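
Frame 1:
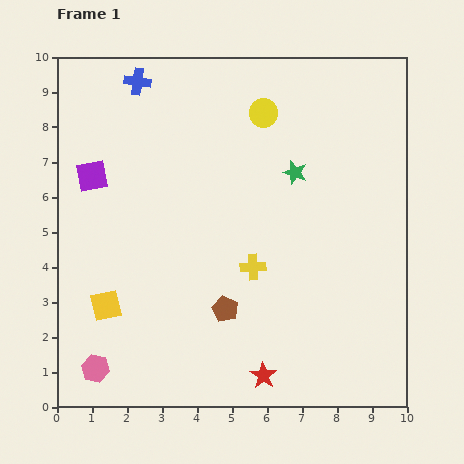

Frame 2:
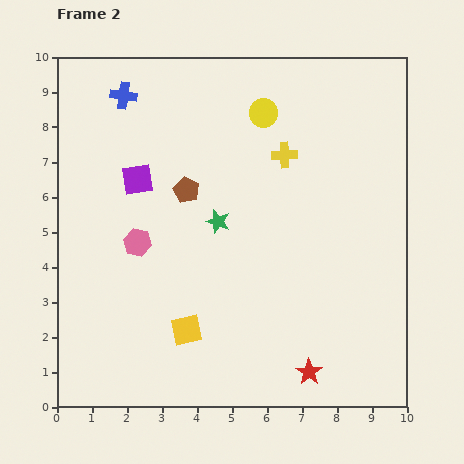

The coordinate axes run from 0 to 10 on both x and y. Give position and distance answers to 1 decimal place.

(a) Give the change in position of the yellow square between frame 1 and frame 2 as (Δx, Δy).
(2.3, -0.7)

The yellow square was at (1.4, 2.9) in frame 1 and (3.7, 2.2) in frame 2.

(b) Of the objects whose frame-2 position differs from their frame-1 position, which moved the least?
the blue cross

(moved 0.6)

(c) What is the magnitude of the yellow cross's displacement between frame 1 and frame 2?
3.3

The yellow cross moved from (5.6, 4.0) to (6.5, 7.2), a distance of √(0.9² + 3.2²) ≈ 3.3.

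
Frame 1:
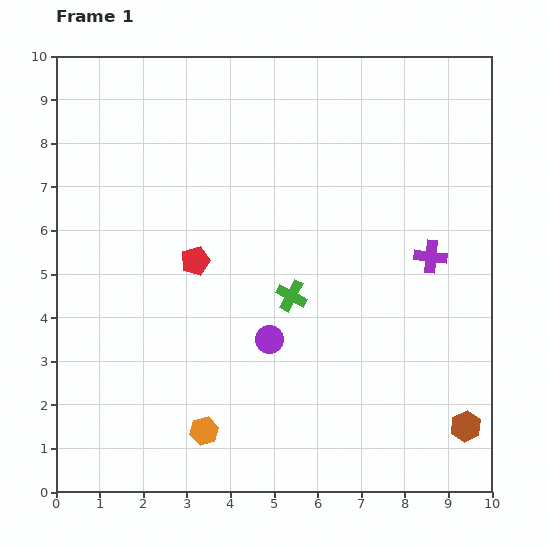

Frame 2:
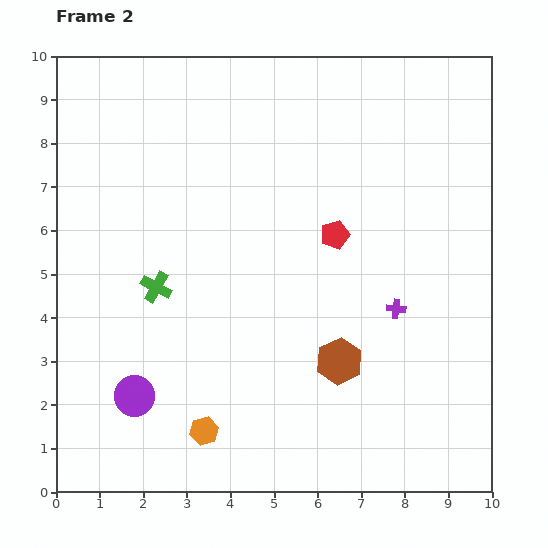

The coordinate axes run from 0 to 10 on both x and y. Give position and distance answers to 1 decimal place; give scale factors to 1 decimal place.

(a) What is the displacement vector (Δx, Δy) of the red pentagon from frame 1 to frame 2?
(3.2, 0.6)

The red pentagon was at (3.2, 5.3) in frame 1 and (6.4, 5.9) in frame 2.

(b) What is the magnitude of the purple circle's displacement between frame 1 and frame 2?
3.4

The purple circle moved from (4.9, 3.5) to (1.8, 2.2), a distance of √(3.1² + 1.3²) ≈ 3.4.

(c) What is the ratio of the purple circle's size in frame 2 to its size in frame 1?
1.4×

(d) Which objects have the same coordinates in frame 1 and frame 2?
the orange hexagon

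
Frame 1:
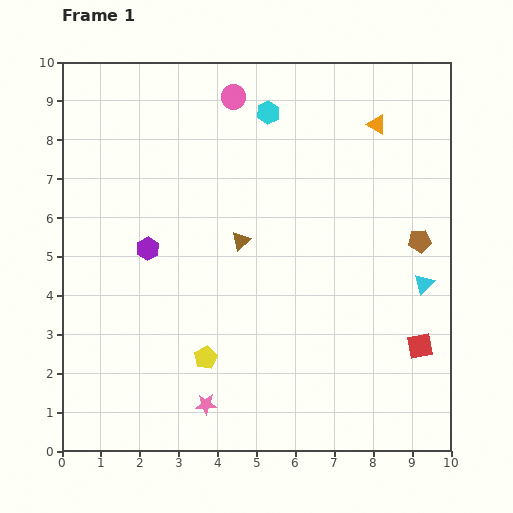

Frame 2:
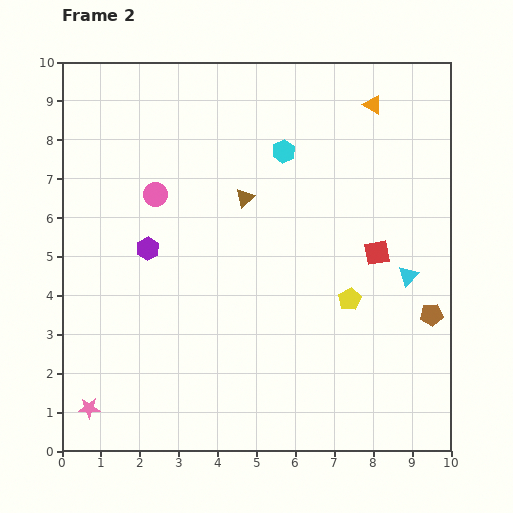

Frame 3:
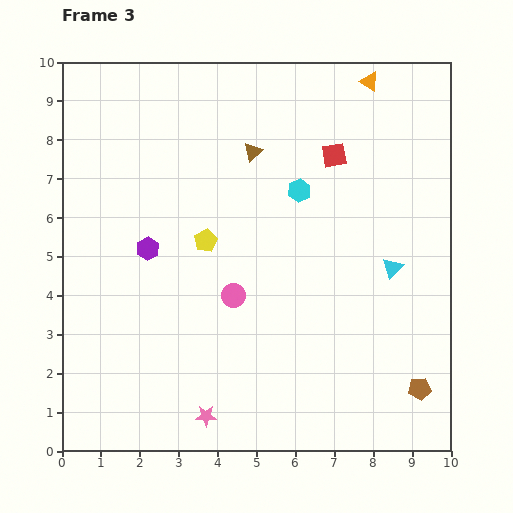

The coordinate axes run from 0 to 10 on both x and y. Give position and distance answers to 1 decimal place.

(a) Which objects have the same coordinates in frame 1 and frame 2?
the purple hexagon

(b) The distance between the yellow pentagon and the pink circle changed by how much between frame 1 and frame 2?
-1.0

Distance in frame 1: 6.7. Distance in frame 2: 5.7.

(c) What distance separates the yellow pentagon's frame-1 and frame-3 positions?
3.0

The yellow pentagon moved from (3.7, 2.4) to (3.7, 5.4), a distance of √(0.0² + 3.0²) ≈ 3.0.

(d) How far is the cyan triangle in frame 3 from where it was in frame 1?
0.9

The cyan triangle moved from (9.3, 4.3) to (8.5, 4.7), a distance of √(0.8² + 0.4²) ≈ 0.9.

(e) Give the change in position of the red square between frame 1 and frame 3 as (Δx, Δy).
(-2.2, 4.9)

The red square was at (9.2, 2.7) in frame 1 and (7.0, 7.6) in frame 3.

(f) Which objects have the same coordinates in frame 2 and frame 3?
the purple hexagon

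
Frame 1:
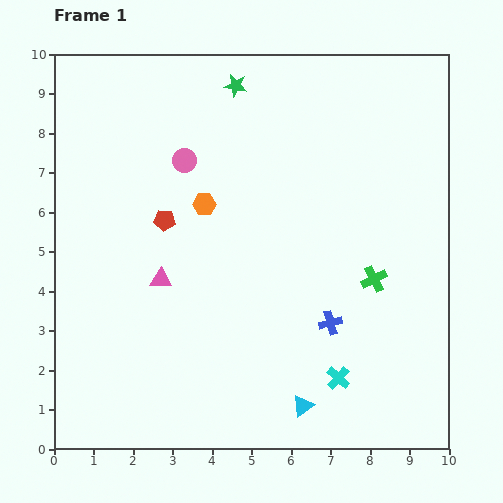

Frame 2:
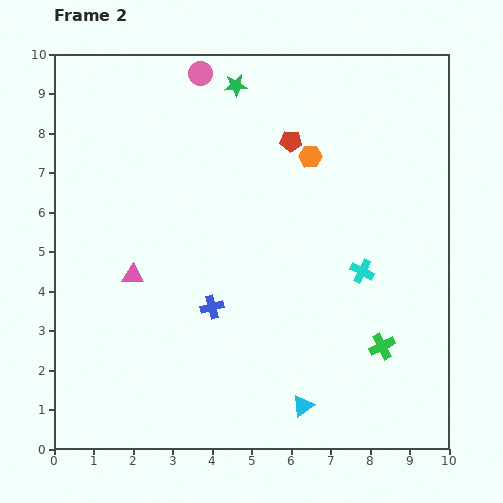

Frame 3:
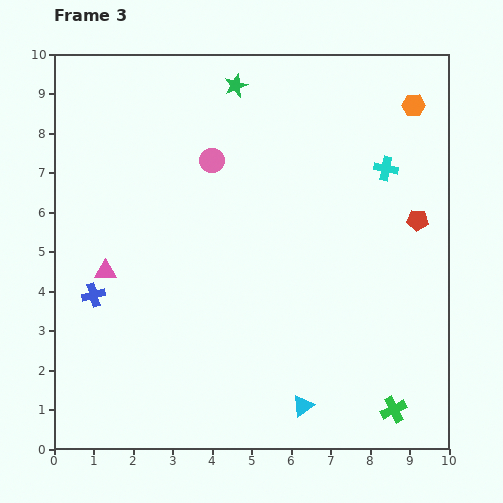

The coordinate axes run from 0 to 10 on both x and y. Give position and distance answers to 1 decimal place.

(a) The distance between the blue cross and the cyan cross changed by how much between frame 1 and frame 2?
+2.5

Distance in frame 1: 1.4. Distance in frame 2: 3.9.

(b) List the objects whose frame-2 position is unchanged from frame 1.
the cyan triangle, the green star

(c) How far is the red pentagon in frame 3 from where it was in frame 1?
6.4

The red pentagon moved from (2.8, 5.8) to (9.2, 5.8), a distance of √(6.4² + 0.0²) ≈ 6.4.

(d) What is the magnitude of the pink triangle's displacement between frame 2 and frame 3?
0.7

The pink triangle moved from (2.0, 4.4) to (1.3, 4.5), a distance of √(0.7² + 0.1²) ≈ 0.7.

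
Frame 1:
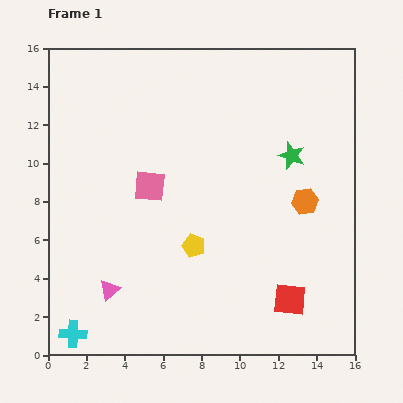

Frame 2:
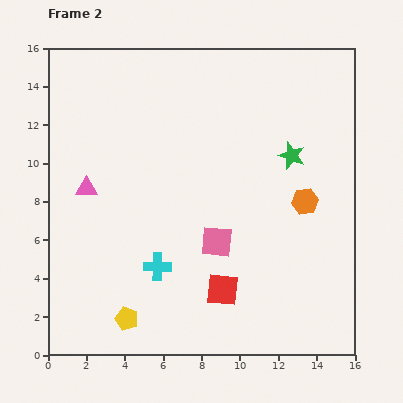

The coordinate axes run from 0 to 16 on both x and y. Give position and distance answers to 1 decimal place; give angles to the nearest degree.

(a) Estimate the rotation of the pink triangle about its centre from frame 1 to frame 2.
42° clockwise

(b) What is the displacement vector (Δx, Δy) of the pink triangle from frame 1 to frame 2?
(-1.2, 5.3)

The pink triangle was at (3.2, 3.4) in frame 1 and (2.0, 8.7) in frame 2.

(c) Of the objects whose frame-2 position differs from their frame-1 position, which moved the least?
the red square

(moved 3.5)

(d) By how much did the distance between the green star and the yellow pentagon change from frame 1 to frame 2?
+5.2

Distance in frame 1: 6.9. Distance in frame 2: 12.1.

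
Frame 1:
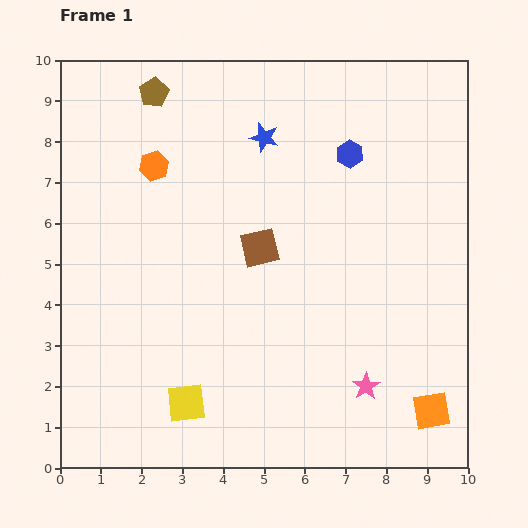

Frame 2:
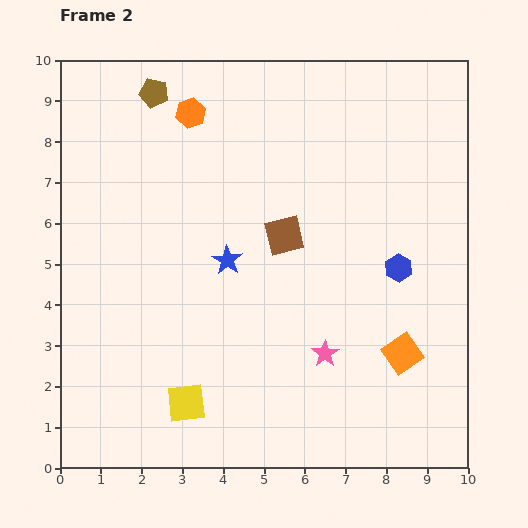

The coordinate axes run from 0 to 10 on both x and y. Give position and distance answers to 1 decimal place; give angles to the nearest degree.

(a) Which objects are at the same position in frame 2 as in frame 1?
the brown pentagon, the yellow square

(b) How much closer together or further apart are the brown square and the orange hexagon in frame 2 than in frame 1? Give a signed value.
+0.5

Distance in frame 1: 3.3. Distance in frame 2: 3.8.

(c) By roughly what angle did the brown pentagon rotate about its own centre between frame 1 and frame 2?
31° counter-clockwise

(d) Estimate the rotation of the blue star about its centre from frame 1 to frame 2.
18° clockwise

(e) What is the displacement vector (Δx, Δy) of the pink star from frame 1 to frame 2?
(-1.0, 0.8)

The pink star was at (7.5, 2.0) in frame 1 and (6.5, 2.8) in frame 2.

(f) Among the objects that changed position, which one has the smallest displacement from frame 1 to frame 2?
the brown square

(moved 0.7)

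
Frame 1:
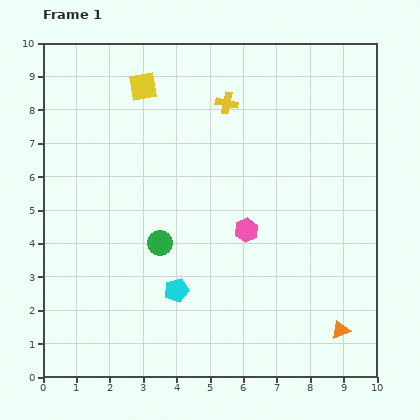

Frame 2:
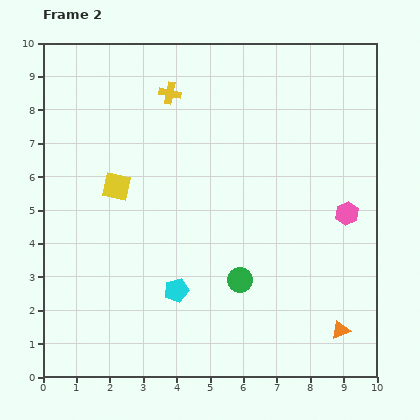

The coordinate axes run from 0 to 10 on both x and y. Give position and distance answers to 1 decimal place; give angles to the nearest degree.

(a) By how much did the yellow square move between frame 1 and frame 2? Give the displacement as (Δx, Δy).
(-0.8, -3.0)

The yellow square was at (3.0, 8.7) in frame 1 and (2.2, 5.7) in frame 2.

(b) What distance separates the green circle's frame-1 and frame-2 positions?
2.6

The green circle moved from (3.5, 4.0) to (5.9, 2.9), a distance of √(2.4² + 1.1²) ≈ 2.6.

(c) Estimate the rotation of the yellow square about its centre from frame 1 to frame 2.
22° clockwise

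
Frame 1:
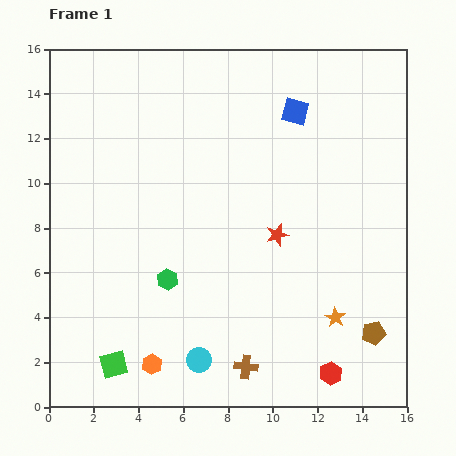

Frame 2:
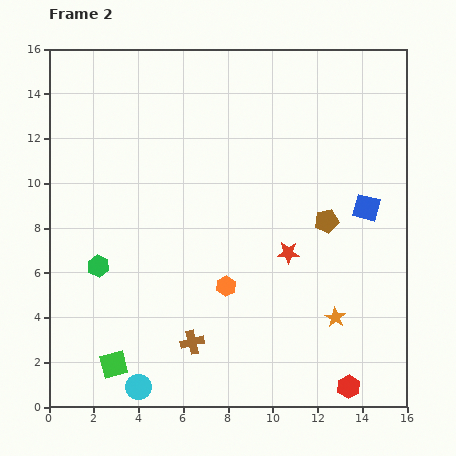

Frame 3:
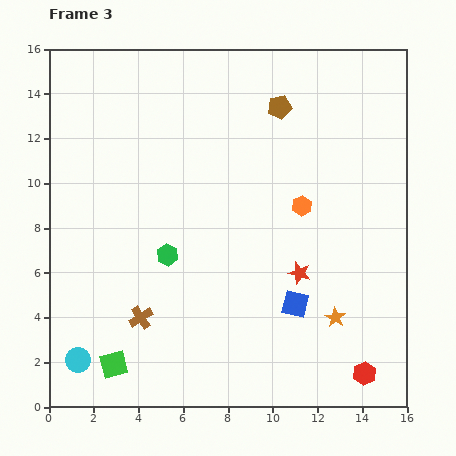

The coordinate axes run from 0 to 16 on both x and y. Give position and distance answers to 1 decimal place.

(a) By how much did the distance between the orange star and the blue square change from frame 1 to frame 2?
-4.3

Distance in frame 1: 9.4. Distance in frame 2: 5.1.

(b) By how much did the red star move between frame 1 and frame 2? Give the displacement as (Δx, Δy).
(0.5, -0.8)

The red star was at (10.2, 7.7) in frame 1 and (10.7, 6.9) in frame 2.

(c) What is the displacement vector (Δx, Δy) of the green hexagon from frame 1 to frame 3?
(0.0, 1.1)

The green hexagon was at (5.3, 5.7) in frame 1 and (5.3, 6.8) in frame 3.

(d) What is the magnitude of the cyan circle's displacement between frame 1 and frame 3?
5.4

The cyan circle moved from (6.7, 2.1) to (1.3, 2.1), a distance of √(5.4² + 0.0²) ≈ 5.4.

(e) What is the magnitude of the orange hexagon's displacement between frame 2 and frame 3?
5.0

The orange hexagon moved from (7.9, 5.4) to (11.3, 9.0), a distance of √(3.4² + 3.6²) ≈ 5.0.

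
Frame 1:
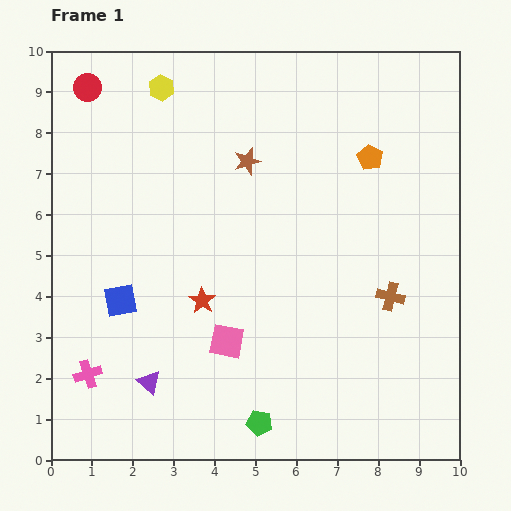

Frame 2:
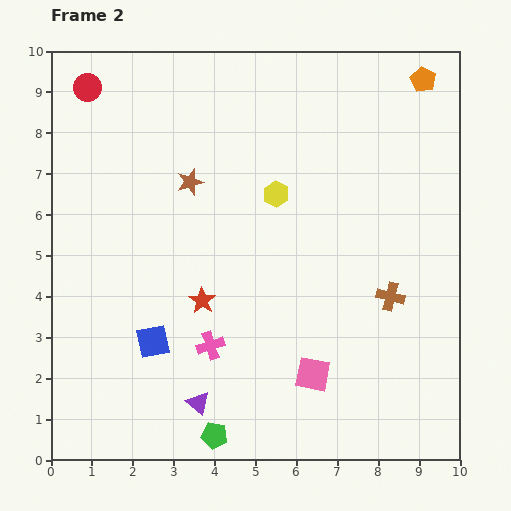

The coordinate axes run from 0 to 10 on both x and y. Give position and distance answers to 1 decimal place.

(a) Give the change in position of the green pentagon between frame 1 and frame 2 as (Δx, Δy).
(-1.1, -0.3)

The green pentagon was at (5.1, 0.9) in frame 1 and (4.0, 0.6) in frame 2.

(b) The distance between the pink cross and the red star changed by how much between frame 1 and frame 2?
-2.2

Distance in frame 1: 3.3. Distance in frame 2: 1.1.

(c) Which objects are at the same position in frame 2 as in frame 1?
the red circle, the brown cross, the red star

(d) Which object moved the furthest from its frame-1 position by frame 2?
the yellow hexagon

(moved 3.8; next 3.1)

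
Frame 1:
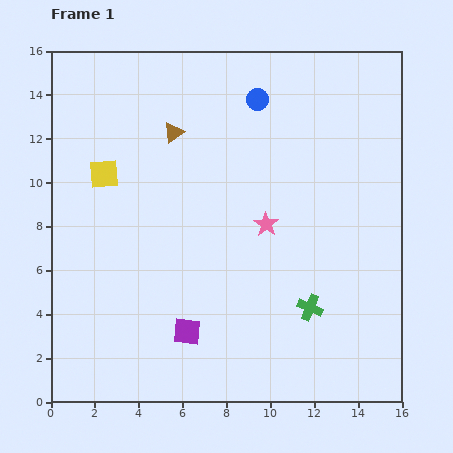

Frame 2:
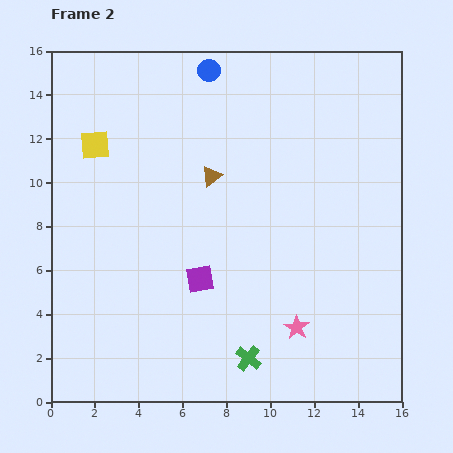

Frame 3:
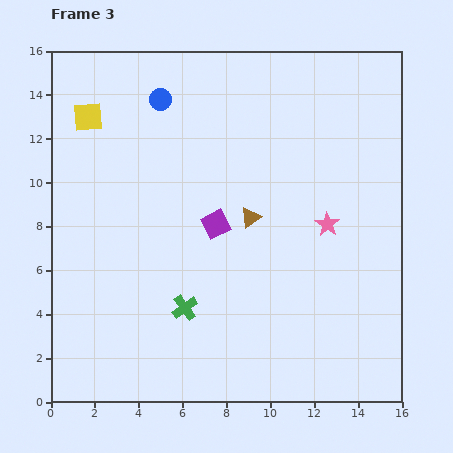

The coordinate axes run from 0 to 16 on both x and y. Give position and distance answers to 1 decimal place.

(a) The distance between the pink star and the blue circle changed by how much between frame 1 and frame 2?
+6.7

Distance in frame 1: 5.7. Distance in frame 2: 12.4.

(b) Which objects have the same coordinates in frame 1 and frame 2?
none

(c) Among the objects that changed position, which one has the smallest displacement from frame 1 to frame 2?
the yellow square

(moved 1.4)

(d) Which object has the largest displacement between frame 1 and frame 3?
the green cross

(moved 5.7; next 5.2)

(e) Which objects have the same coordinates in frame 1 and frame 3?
none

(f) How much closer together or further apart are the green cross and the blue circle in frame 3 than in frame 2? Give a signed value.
-3.6

Distance in frame 2: 13.2. Distance in frame 3: 9.6.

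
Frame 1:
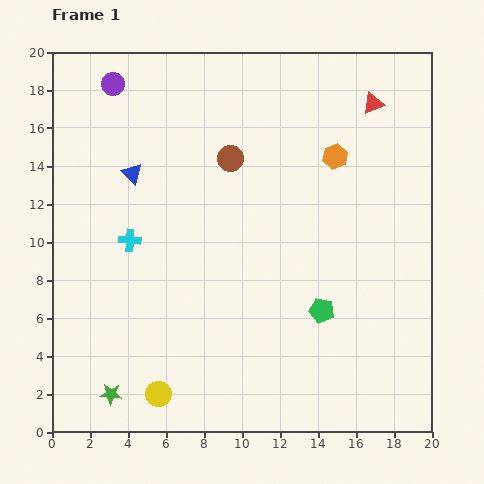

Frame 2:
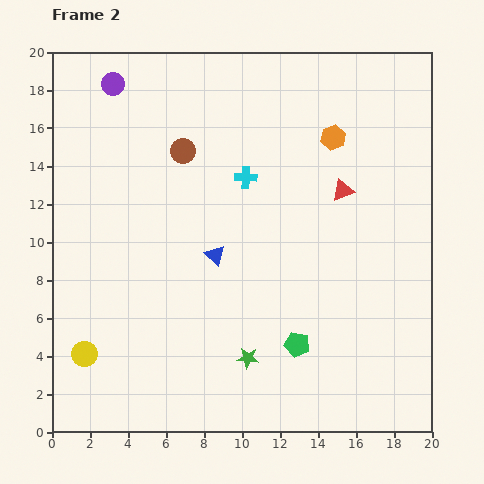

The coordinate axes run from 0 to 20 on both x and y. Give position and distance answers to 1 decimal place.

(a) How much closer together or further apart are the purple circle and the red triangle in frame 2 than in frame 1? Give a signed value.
-0.4

Distance in frame 1: 13.7. Distance in frame 2: 13.3.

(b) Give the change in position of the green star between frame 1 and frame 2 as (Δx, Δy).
(7.2, 1.9)

The green star was at (3.1, 2.0) in frame 1 and (10.3, 3.9) in frame 2.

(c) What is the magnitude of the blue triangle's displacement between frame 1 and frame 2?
6.2

The blue triangle moved from (4.2, 13.6) to (8.6, 9.3), a distance of √(4.4² + 4.3²) ≈ 6.2.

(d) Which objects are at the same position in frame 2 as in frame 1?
the purple circle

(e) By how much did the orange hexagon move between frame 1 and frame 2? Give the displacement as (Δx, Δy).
(-0.1, 1.0)

The orange hexagon was at (14.9, 14.5) in frame 1 and (14.8, 15.5) in frame 2.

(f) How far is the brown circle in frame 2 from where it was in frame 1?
2.5

The brown circle moved from (9.4, 14.4) to (6.9, 14.8), a distance of √(2.5² + 0.4²) ≈ 2.5.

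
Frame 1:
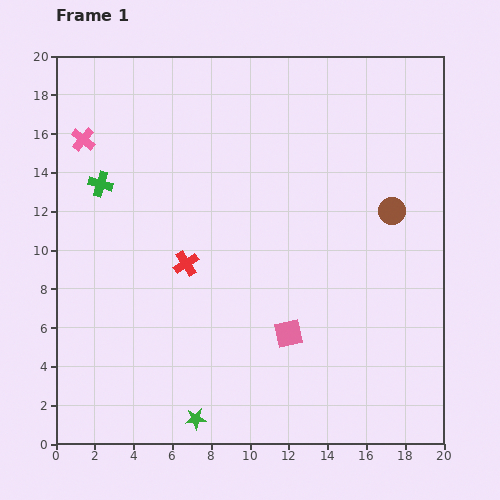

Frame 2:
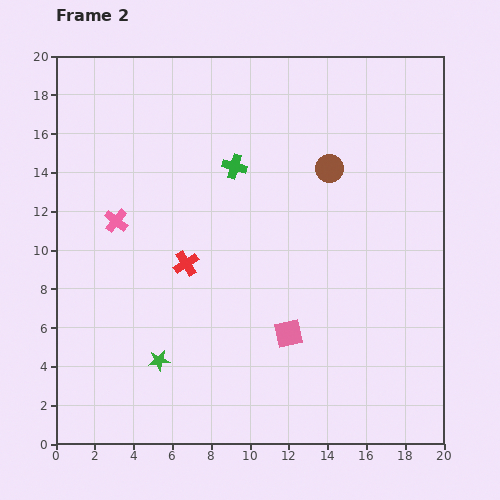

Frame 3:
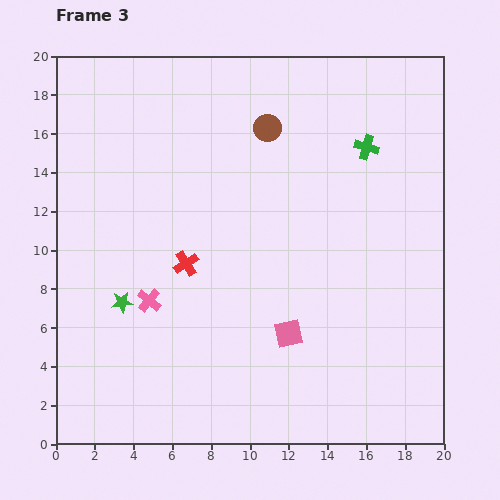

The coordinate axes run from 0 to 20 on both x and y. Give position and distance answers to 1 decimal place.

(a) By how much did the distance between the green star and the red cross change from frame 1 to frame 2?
-2.8

Distance in frame 1: 8.0. Distance in frame 2: 5.2.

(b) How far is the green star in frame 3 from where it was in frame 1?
7.1

The green star moved from (7.2, 1.3) to (3.4, 7.3), a distance of √(3.8² + 6.0²) ≈ 7.1.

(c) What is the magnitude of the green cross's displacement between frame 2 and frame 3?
6.9

The green cross moved from (9.2, 14.3) to (16.0, 15.3), a distance of √(6.8² + 1.0²) ≈ 6.9.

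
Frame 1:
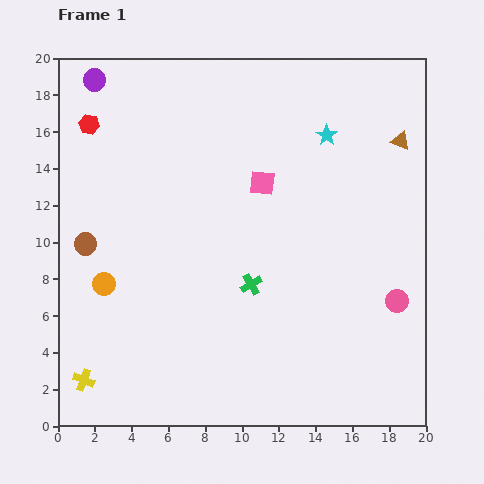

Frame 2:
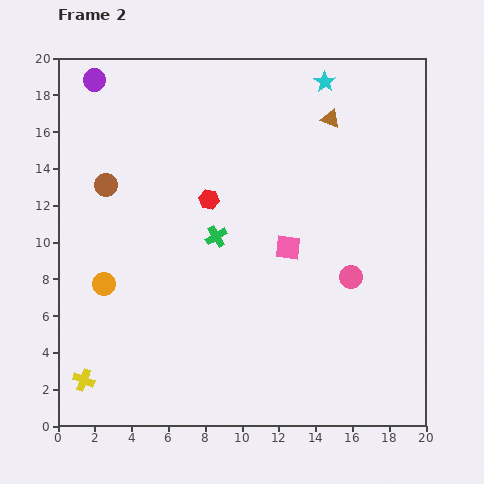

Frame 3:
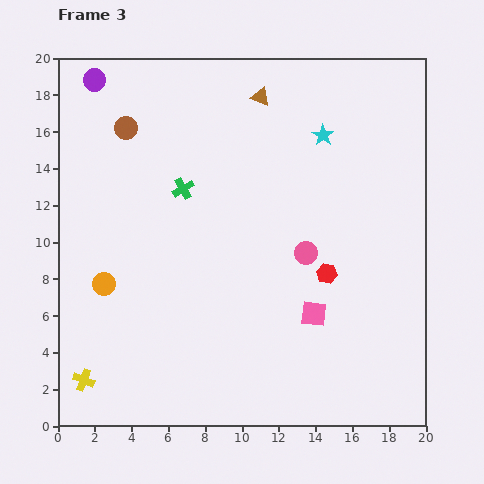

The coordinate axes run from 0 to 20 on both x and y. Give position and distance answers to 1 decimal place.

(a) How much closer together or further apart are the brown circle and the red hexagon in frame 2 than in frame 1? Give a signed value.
-0.8

Distance in frame 1: 6.5. Distance in frame 2: 5.7.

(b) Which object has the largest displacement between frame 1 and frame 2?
the red hexagon

(moved 7.7; next 4.0)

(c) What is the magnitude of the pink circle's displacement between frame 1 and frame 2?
2.8

The pink circle moved from (18.4, 6.8) to (15.9, 8.1), a distance of √(2.5² + 1.3²) ≈ 2.8.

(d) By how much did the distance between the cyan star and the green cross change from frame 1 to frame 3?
-1.0

Distance in frame 1: 9.1. Distance in frame 3: 8.1.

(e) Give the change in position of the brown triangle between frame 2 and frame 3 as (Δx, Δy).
(-3.8, 1.2)

The brown triangle was at (14.8, 16.7) in frame 2 and (11.0, 17.9) in frame 3.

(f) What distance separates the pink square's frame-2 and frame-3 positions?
3.9

The pink square moved from (12.5, 9.7) to (13.9, 6.1), a distance of √(1.4² + 3.6²) ≈ 3.9.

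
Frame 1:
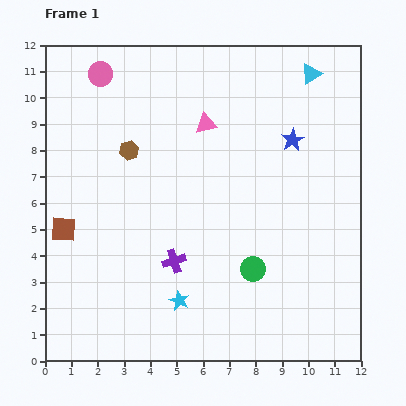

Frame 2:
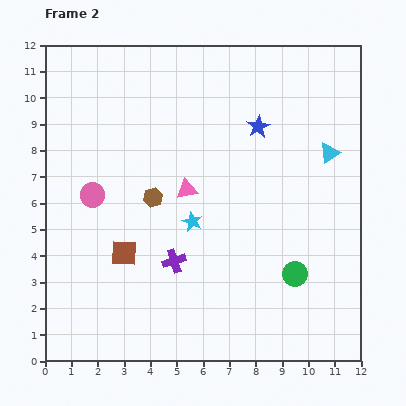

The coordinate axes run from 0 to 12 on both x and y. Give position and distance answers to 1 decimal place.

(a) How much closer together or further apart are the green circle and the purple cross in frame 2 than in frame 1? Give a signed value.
+1.6

Distance in frame 1: 3.0. Distance in frame 2: 4.6.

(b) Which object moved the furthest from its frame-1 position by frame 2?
the pink circle

(moved 4.6; next 3.1)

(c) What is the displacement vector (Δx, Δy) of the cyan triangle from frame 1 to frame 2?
(0.7, -3.0)

The cyan triangle was at (10.1, 10.9) in frame 1 and (10.8, 7.9) in frame 2.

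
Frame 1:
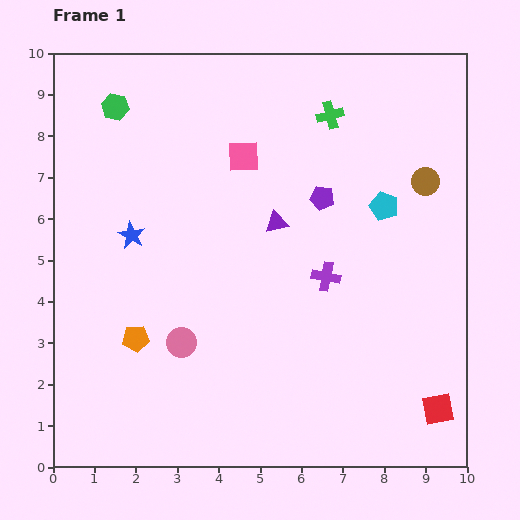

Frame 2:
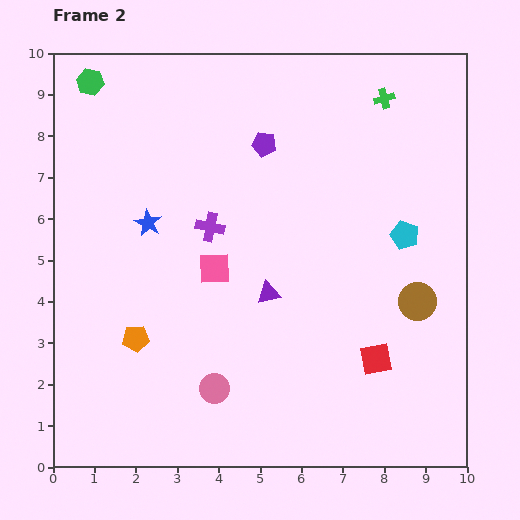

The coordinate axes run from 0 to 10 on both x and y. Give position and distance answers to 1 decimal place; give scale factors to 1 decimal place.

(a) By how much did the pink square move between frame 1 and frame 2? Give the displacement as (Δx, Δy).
(-0.7, -2.7)

The pink square was at (4.6, 7.5) in frame 1 and (3.9, 4.8) in frame 2.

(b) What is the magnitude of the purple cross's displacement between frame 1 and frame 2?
3.0

The purple cross moved from (6.6, 4.6) to (3.8, 5.8), a distance of √(2.8² + 1.2²) ≈ 3.0.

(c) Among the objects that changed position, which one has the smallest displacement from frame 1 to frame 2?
the blue star

(moved 0.5)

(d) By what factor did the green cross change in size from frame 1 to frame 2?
0.7×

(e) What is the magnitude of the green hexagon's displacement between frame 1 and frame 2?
0.8

The green hexagon moved from (1.5, 8.7) to (0.9, 9.3), a distance of √(0.6² + 0.6²) ≈ 0.8.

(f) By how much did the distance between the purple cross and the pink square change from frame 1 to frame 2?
-2.5

Distance in frame 1: 3.5. Distance in frame 2: 1.0.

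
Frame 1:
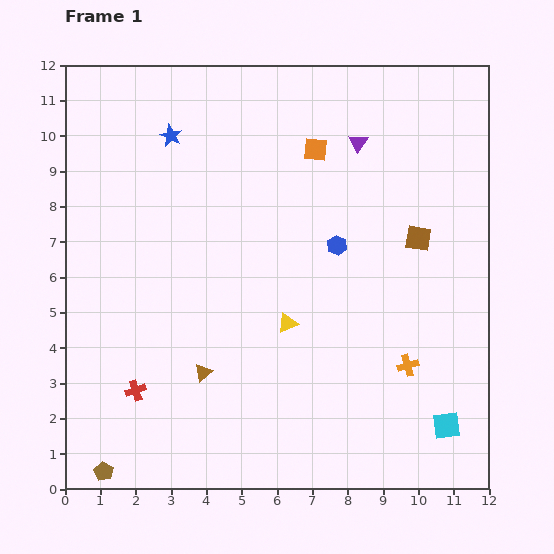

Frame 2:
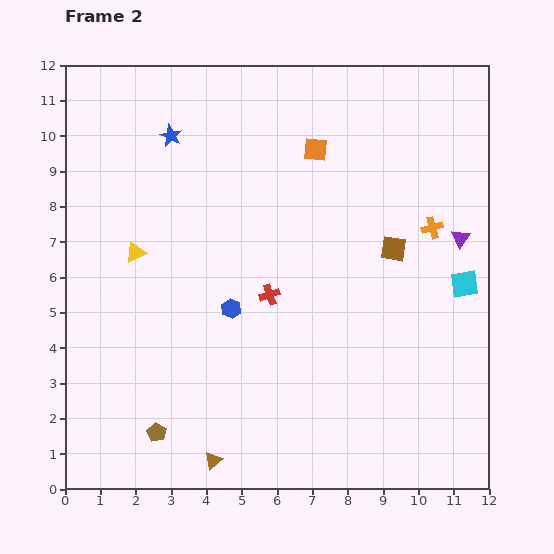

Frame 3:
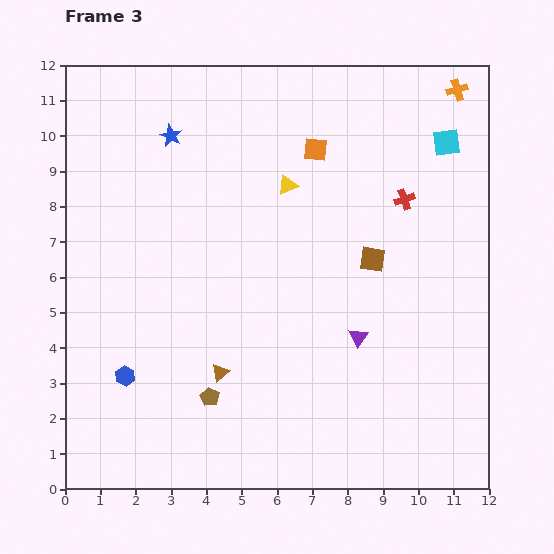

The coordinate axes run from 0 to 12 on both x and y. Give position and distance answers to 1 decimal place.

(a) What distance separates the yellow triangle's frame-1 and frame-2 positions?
4.7

The yellow triangle moved from (6.3, 4.7) to (2.0, 6.7), a distance of √(4.3² + 2.0²) ≈ 4.7.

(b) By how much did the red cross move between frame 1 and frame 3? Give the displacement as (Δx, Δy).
(7.6, 5.4)

The red cross was at (2.0, 2.8) in frame 1 and (9.6, 8.2) in frame 3.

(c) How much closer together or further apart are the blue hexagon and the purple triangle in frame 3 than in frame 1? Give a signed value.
+3.7

Distance in frame 1: 3.0. Distance in frame 3: 6.7.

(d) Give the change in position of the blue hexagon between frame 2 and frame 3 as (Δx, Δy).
(-3.0, -1.9)

The blue hexagon was at (4.7, 5.1) in frame 2 and (1.7, 3.2) in frame 3.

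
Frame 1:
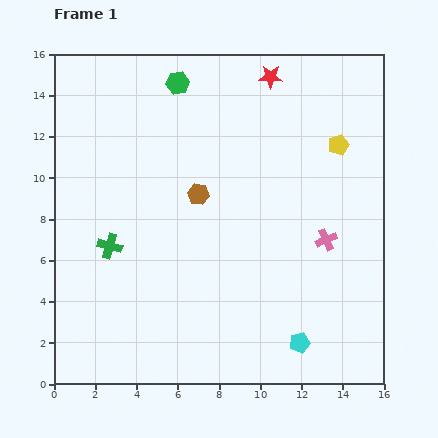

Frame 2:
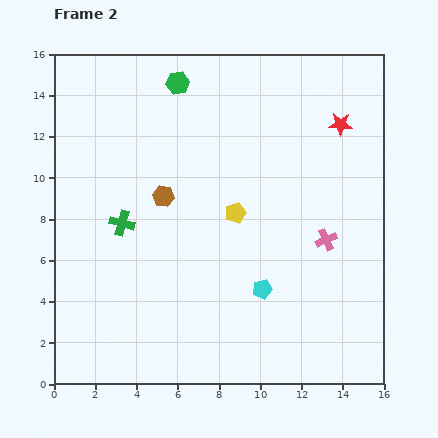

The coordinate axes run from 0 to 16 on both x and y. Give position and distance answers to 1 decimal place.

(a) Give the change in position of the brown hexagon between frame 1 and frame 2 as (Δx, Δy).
(-1.7, -0.1)

The brown hexagon was at (7.0, 9.2) in frame 1 and (5.3, 9.1) in frame 2.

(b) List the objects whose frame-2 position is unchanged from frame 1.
the pink cross, the green hexagon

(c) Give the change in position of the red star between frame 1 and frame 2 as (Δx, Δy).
(3.4, -2.3)

The red star was at (10.5, 14.9) in frame 1 and (13.9, 12.6) in frame 2.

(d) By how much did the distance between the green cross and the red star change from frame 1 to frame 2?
+0.3

Distance in frame 1: 11.3. Distance in frame 2: 11.6.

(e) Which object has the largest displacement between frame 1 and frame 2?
the yellow pentagon

(moved 6.0; next 4.1)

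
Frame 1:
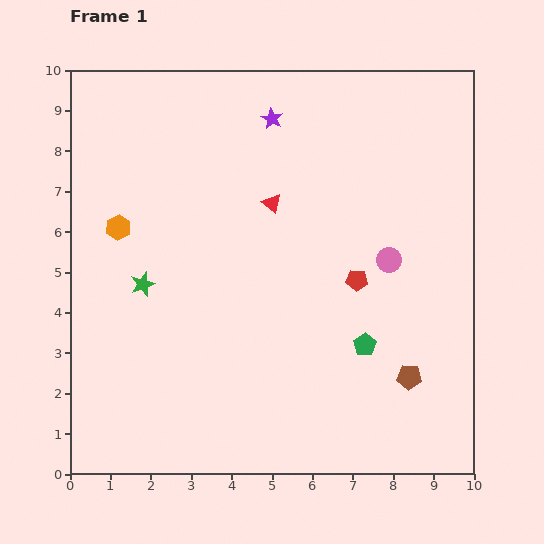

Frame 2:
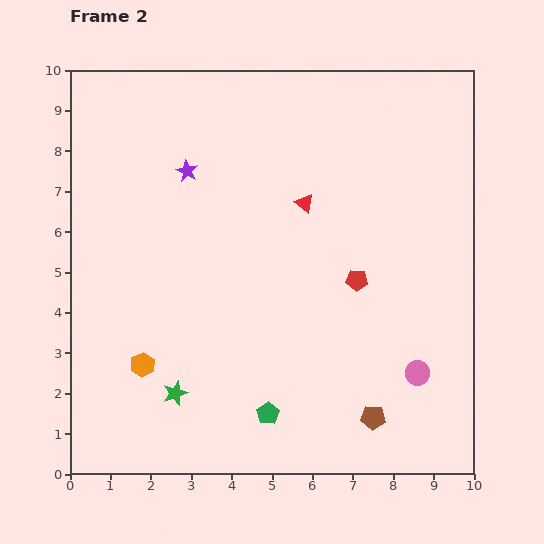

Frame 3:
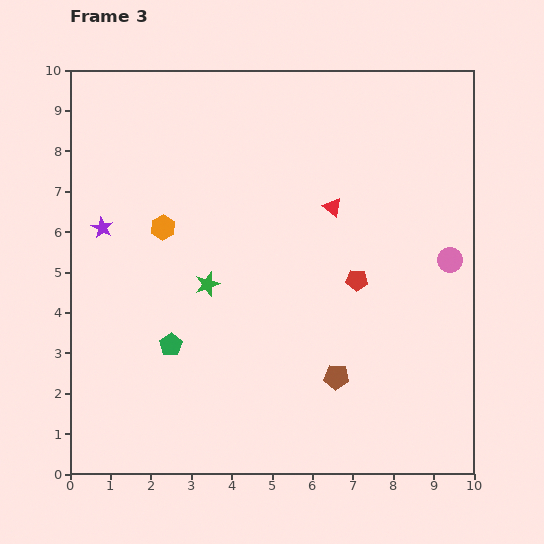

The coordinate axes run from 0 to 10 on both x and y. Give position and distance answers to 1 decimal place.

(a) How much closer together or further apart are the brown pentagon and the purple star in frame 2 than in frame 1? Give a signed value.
+0.4

Distance in frame 1: 7.2. Distance in frame 2: 7.6.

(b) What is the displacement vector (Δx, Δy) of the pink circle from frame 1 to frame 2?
(0.7, -2.8)

The pink circle was at (7.9, 5.3) in frame 1 and (8.6, 2.5) in frame 2.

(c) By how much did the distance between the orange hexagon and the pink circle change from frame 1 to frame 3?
+0.4

Distance in frame 1: 6.7. Distance in frame 3: 7.1.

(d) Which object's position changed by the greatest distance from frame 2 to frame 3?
the orange hexagon

(moved 3.4; next 2.9)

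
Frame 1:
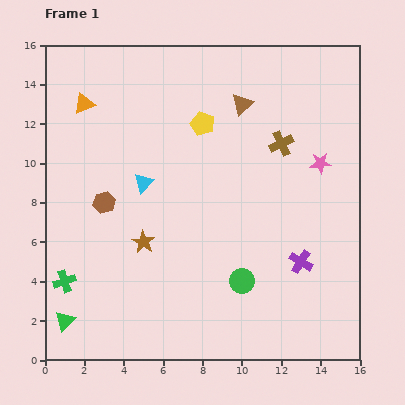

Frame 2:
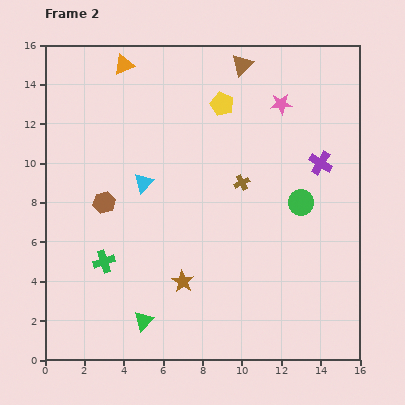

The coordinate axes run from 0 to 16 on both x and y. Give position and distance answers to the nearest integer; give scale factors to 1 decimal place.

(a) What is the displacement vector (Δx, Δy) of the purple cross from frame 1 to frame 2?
(1, 5)

The purple cross was at (13, 5) in frame 1 and (14, 10) in frame 2.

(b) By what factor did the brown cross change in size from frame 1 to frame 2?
0.6×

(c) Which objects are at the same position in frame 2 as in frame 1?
the brown hexagon, the cyan triangle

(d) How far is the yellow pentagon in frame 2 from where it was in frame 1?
1

The yellow pentagon moved from (8, 12) to (9, 13), a distance of √(1² + 1²) ≈ 1.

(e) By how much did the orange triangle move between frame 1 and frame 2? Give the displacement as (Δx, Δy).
(2, 2)

The orange triangle was at (2, 13) in frame 1 and (4, 15) in frame 2.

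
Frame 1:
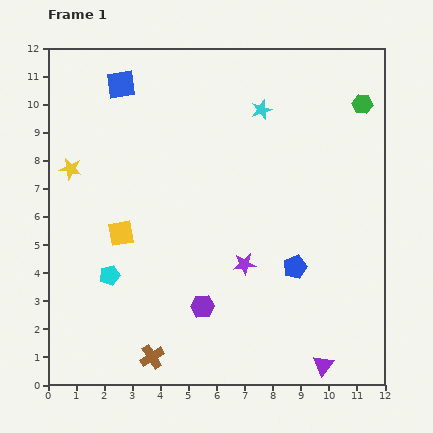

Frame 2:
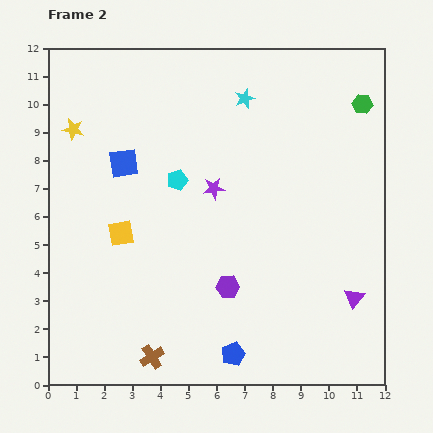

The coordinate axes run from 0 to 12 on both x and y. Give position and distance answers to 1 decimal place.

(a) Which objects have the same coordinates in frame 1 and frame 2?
the brown cross, the yellow square, the green hexagon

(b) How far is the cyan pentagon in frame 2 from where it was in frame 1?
4.2

The cyan pentagon moved from (2.2, 3.9) to (4.6, 7.3), a distance of √(2.4² + 3.4²) ≈ 4.2.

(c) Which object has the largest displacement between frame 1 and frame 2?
the cyan pentagon

(moved 4.2; next 3.8)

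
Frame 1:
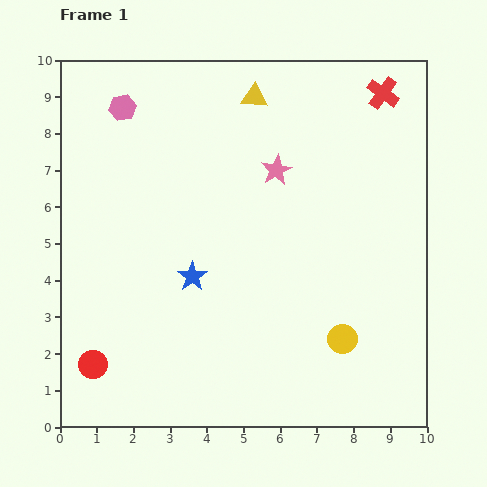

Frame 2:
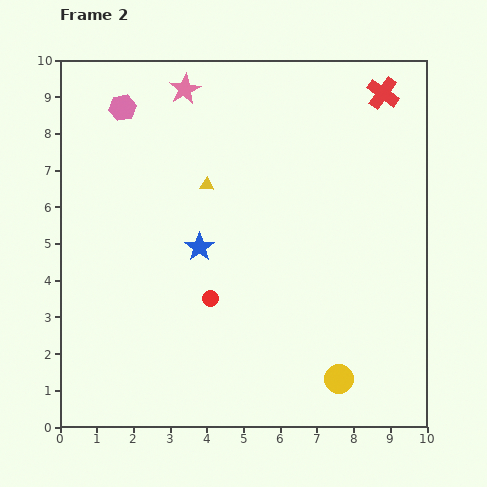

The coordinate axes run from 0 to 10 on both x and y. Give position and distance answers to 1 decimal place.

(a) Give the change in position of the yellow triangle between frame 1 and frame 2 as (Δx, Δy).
(-1.3, -2.4)

The yellow triangle was at (5.3, 9.0) in frame 1 and (4.0, 6.6) in frame 2.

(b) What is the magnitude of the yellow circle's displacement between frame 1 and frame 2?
1.1

The yellow circle moved from (7.7, 2.4) to (7.6, 1.3), a distance of √(0.1² + 1.1²) ≈ 1.1.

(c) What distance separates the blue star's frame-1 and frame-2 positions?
0.8

The blue star moved from (3.6, 4.1) to (3.8, 4.9), a distance of √(0.2² + 0.8²) ≈ 0.8.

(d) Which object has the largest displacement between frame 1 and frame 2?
the red circle

(moved 3.7; next 3.3)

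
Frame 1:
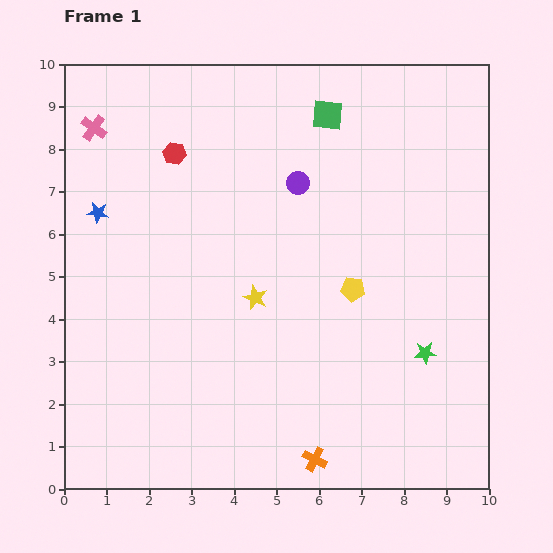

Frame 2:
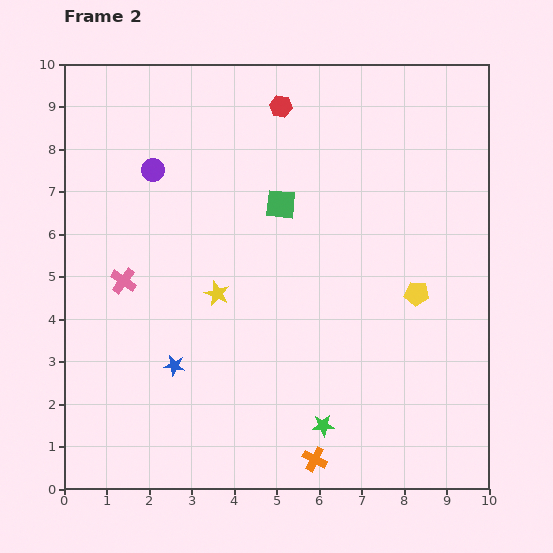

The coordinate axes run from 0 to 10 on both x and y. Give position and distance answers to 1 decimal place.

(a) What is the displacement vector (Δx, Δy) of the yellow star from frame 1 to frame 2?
(-0.9, 0.1)

The yellow star was at (4.5, 4.5) in frame 1 and (3.6, 4.6) in frame 2.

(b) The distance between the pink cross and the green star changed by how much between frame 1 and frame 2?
-3.6

Distance in frame 1: 9.4. Distance in frame 2: 5.8.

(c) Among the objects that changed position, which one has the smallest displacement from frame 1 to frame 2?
the yellow star

(moved 0.9)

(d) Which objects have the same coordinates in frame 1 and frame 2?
the orange cross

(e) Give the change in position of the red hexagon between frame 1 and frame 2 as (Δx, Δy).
(2.5, 1.1)

The red hexagon was at (2.6, 7.9) in frame 1 and (5.1, 9.0) in frame 2.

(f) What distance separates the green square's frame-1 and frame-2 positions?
2.4

The green square moved from (6.2, 8.8) to (5.1, 6.7), a distance of √(1.1² + 2.1²) ≈ 2.4.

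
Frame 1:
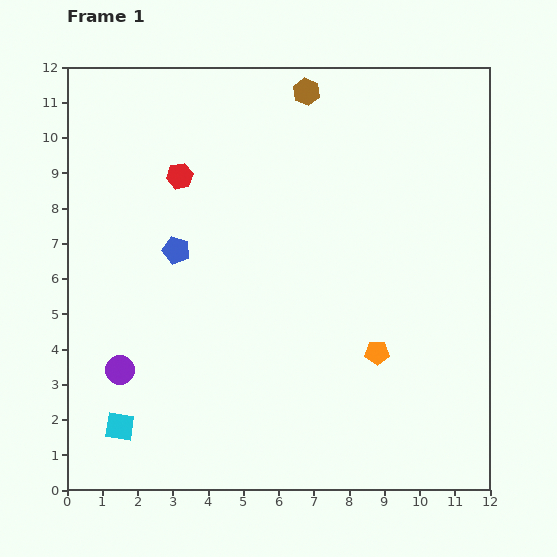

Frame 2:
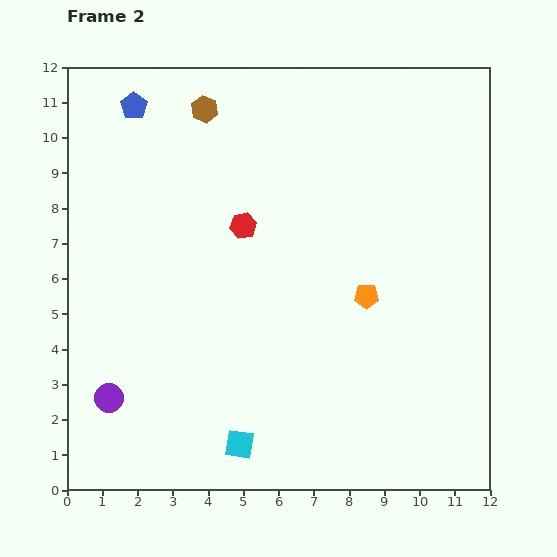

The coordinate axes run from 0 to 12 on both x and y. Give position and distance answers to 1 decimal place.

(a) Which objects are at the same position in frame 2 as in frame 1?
none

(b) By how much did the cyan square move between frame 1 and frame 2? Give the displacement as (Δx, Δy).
(3.4, -0.5)

The cyan square was at (1.5, 1.8) in frame 1 and (4.9, 1.3) in frame 2.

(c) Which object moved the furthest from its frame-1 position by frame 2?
the blue pentagon

(moved 4.3; next 3.4)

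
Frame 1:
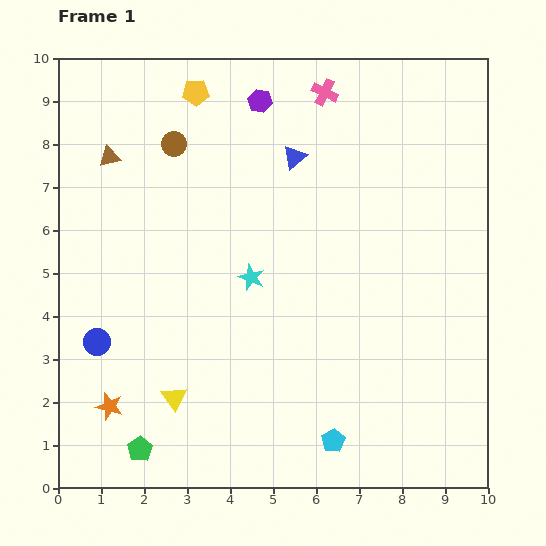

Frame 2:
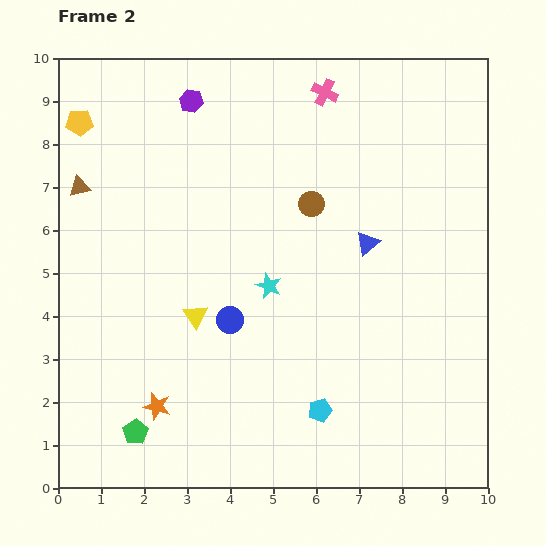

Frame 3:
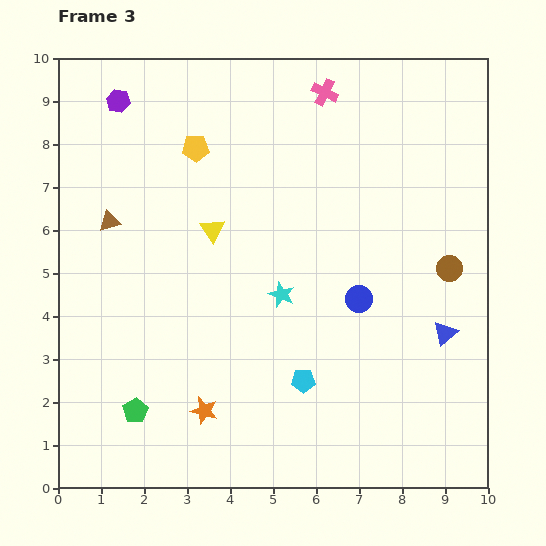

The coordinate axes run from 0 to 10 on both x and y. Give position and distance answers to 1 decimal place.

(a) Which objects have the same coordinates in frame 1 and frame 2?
the pink cross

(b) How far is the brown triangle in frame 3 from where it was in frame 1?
1.5

The brown triangle moved from (1.2, 7.7) to (1.2, 6.2), a distance of √(0.0² + 1.5²) ≈ 1.5.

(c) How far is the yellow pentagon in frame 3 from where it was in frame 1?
1.3

The yellow pentagon moved from (3.2, 9.2) to (3.2, 7.9), a distance of √(0.0² + 1.3²) ≈ 1.3.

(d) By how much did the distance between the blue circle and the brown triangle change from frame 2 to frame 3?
+1.4

Distance in frame 2: 4.7. Distance in frame 3: 6.1.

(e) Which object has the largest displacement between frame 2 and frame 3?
the brown circle

(moved 3.5; next 3.0)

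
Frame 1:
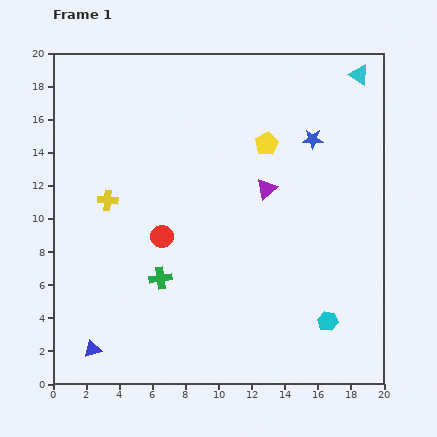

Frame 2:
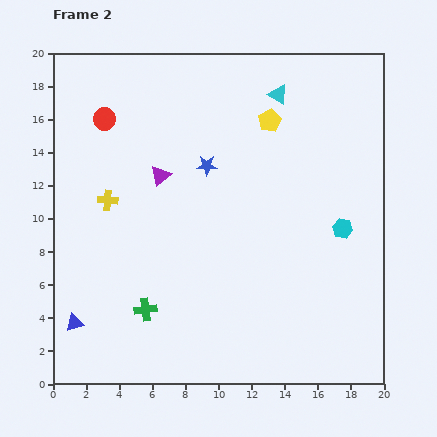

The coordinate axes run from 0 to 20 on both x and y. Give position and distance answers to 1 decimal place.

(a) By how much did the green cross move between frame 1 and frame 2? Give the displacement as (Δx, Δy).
(-0.9, -1.9)

The green cross was at (6.5, 6.4) in frame 1 and (5.6, 4.5) in frame 2.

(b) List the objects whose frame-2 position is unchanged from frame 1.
the yellow cross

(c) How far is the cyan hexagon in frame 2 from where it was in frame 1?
5.7

The cyan hexagon moved from (16.6, 3.8) to (17.5, 9.4), a distance of √(0.9² + 5.6²) ≈ 5.7.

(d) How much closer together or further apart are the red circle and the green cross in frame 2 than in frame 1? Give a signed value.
+9.3

Distance in frame 1: 2.5. Distance in frame 2: 11.8.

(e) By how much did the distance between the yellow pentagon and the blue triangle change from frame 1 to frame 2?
+0.8

Distance in frame 1: 16.2. Distance in frame 2: 17.0.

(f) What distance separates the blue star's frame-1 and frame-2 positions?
6.6

The blue star moved from (15.7, 14.8) to (9.3, 13.2), a distance of √(6.4² + 1.6²) ≈ 6.6.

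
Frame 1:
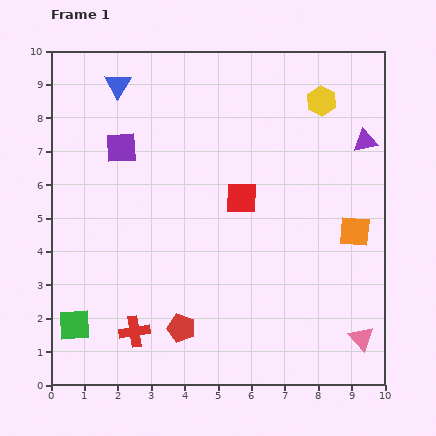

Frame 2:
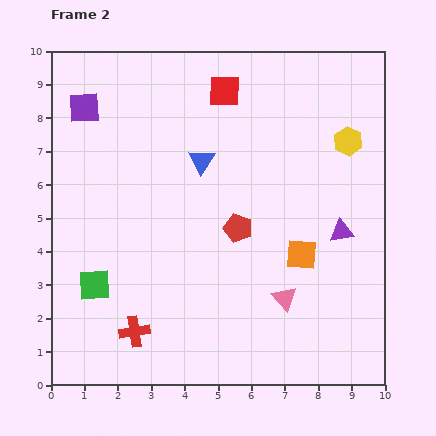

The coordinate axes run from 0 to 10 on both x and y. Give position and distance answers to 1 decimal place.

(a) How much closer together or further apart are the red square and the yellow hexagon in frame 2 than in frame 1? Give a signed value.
+0.2

Distance in frame 1: 3.8. Distance in frame 2: 4.0.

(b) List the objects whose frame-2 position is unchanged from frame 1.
the red cross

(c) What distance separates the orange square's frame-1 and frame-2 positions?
1.7

The orange square moved from (9.1, 4.6) to (7.5, 3.9), a distance of √(1.6² + 0.7²) ≈ 1.7.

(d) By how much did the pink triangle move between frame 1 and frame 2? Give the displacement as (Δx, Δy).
(-2.3, 1.2)

The pink triangle was at (9.3, 1.4) in frame 1 and (7.0, 2.6) in frame 2.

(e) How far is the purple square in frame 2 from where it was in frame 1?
1.6

The purple square moved from (2.1, 7.1) to (1.0, 8.3), a distance of √(1.1² + 1.2²) ≈ 1.6.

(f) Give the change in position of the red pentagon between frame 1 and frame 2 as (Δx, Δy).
(1.7, 3.0)

The red pentagon was at (3.9, 1.7) in frame 1 and (5.6, 4.7) in frame 2.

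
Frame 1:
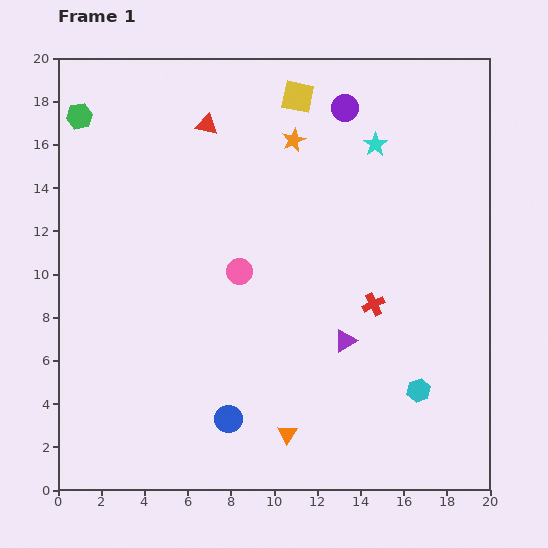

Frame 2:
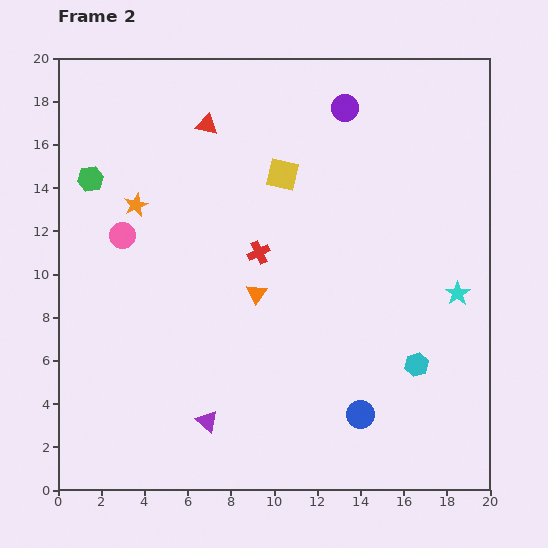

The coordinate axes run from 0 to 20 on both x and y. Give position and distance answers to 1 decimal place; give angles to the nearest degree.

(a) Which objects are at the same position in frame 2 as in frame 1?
the red triangle, the purple circle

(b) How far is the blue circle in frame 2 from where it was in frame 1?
6.1

The blue circle moved from (7.9, 3.3) to (14.0, 3.5), a distance of √(6.1² + 0.2²) ≈ 6.1.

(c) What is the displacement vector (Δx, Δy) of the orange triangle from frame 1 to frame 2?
(-1.4, 6.5)

The orange triangle was at (10.6, 2.6) in frame 1 and (9.2, 9.1) in frame 2.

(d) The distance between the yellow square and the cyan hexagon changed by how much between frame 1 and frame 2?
-3.9

Distance in frame 1: 14.7. Distance in frame 2: 10.8.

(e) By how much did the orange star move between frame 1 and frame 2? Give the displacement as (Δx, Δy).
(-7.3, -3.0)

The orange star was at (10.9, 16.2) in frame 1 and (3.6, 13.2) in frame 2.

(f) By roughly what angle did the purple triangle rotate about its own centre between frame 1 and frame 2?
48° counter-clockwise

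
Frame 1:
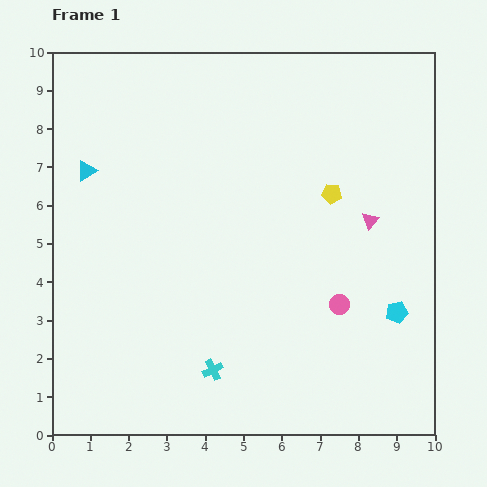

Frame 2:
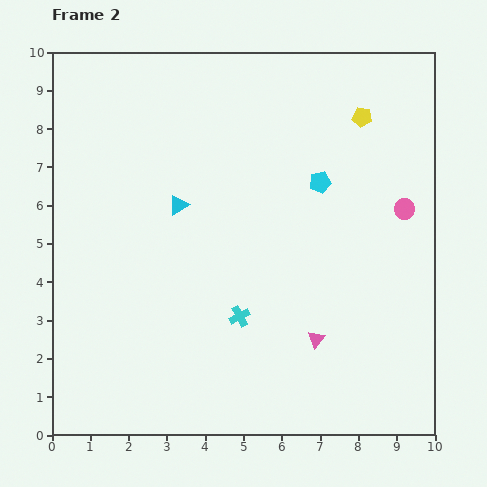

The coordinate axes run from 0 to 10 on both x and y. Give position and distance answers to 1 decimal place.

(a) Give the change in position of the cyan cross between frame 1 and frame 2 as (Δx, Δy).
(0.7, 1.4)

The cyan cross was at (4.2, 1.7) in frame 1 and (4.9, 3.1) in frame 2.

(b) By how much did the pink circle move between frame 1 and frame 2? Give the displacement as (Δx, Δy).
(1.7, 2.5)

The pink circle was at (7.5, 3.4) in frame 1 and (9.2, 5.9) in frame 2.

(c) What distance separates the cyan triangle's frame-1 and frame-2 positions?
2.6

The cyan triangle moved from (0.9, 6.9) to (3.3, 6.0), a distance of √(2.4² + 0.9²) ≈ 2.6.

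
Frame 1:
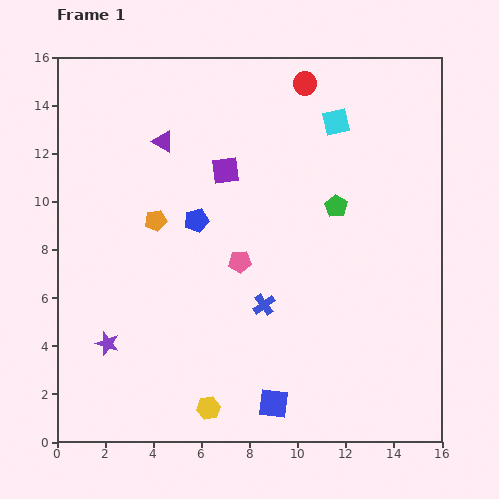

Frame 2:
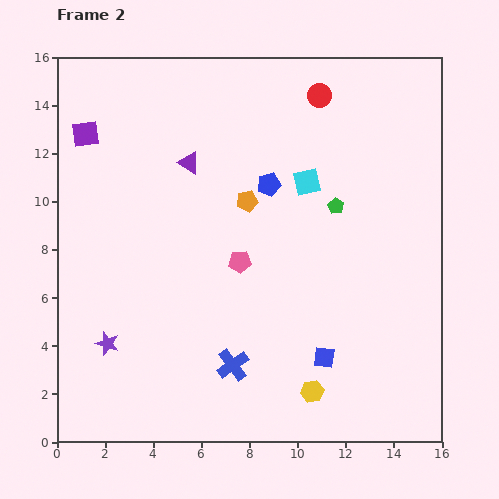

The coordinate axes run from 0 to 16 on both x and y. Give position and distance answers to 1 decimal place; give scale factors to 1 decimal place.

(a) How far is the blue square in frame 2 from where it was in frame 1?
2.8

The blue square moved from (9.0, 1.6) to (11.1, 3.5), a distance of √(2.1² + 1.9²) ≈ 2.8.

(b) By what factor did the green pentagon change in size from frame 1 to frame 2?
0.7×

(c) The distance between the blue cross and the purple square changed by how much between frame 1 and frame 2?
+5.6

Distance in frame 1: 5.8. Distance in frame 2: 11.4.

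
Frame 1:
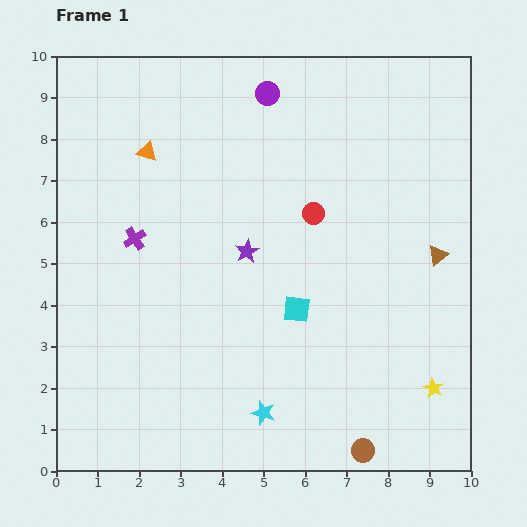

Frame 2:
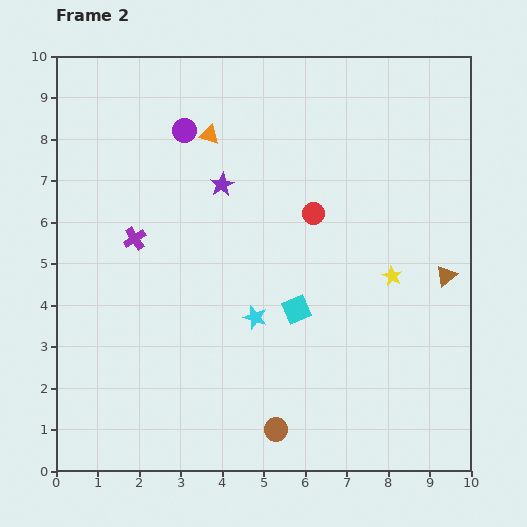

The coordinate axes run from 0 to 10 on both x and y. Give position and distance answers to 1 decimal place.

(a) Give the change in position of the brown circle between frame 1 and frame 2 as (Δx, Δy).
(-2.1, 0.5)

The brown circle was at (7.4, 0.5) in frame 1 and (5.3, 1.0) in frame 2.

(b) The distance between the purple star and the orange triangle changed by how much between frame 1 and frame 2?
-2.2

Distance in frame 1: 3.4. Distance in frame 2: 1.2.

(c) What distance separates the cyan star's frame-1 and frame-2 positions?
2.3

The cyan star moved from (5.0, 1.4) to (4.8, 3.7), a distance of √(0.2² + 2.3²) ≈ 2.3.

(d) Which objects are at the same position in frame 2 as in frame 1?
the red circle, the purple cross, the cyan square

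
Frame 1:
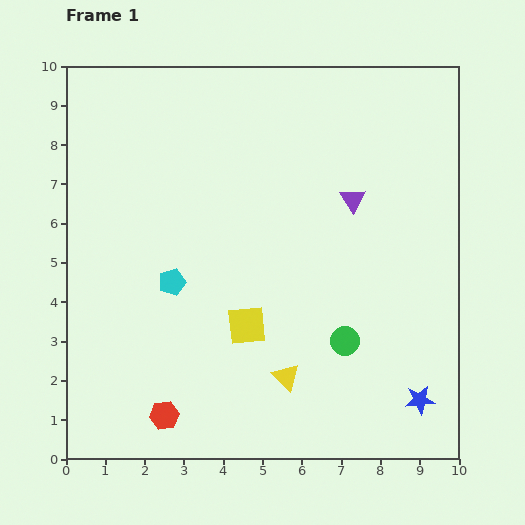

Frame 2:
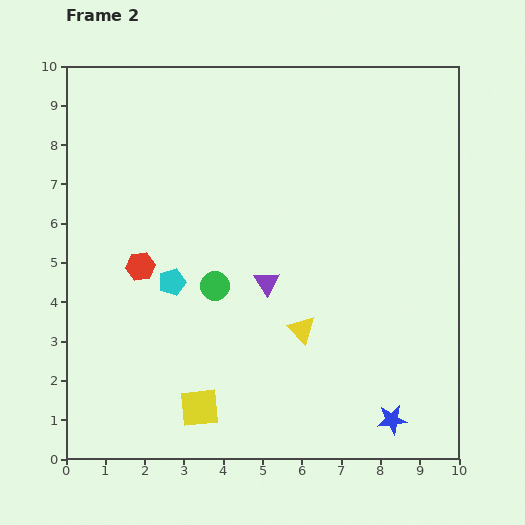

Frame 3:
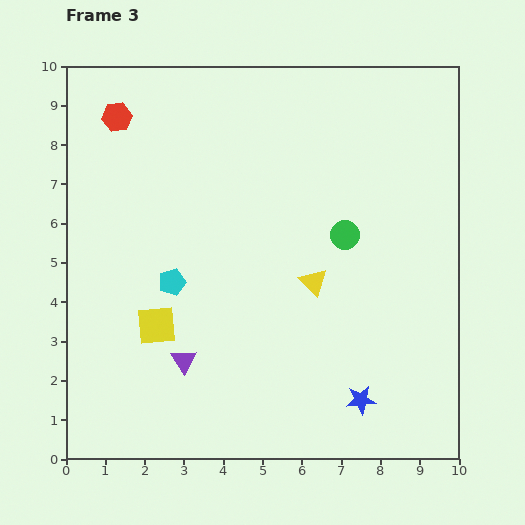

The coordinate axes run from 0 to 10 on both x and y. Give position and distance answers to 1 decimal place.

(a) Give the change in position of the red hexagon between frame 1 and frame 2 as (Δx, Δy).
(-0.6, 3.8)

The red hexagon was at (2.5, 1.1) in frame 1 and (1.9, 4.9) in frame 2.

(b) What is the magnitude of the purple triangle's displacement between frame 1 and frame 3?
5.9

The purple triangle moved from (7.3, 6.6) to (3.0, 2.5), a distance of √(4.3² + 4.1²) ≈ 5.9.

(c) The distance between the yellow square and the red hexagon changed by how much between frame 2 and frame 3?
+1.5

Distance in frame 2: 3.9. Distance in frame 3: 5.4.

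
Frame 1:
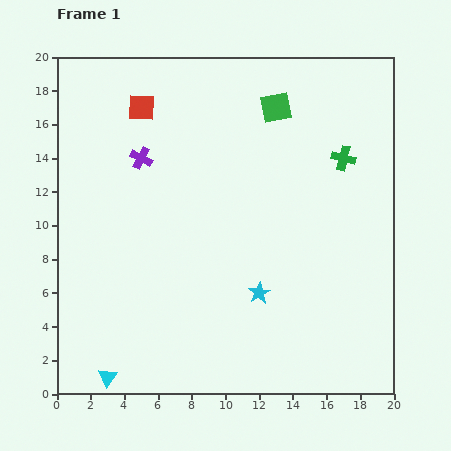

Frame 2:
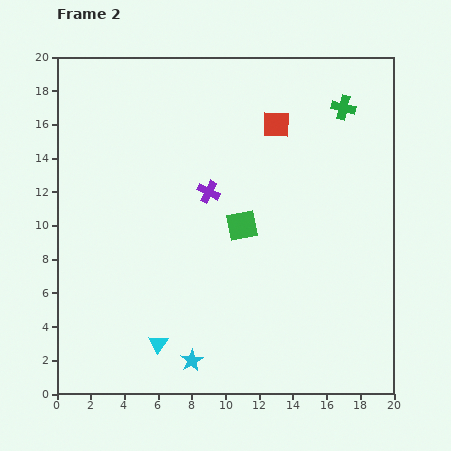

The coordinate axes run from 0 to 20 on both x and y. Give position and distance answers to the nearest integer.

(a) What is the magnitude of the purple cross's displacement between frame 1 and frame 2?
4

The purple cross moved from (5, 14) to (9, 12), a distance of √(4² + 2²) ≈ 4.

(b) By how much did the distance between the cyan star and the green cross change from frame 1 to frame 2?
+8

Distance in frame 1: 9. Distance in frame 2: 17.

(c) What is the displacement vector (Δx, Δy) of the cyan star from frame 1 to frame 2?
(-4, -4)

The cyan star was at (12, 6) in frame 1 and (8, 2) in frame 2.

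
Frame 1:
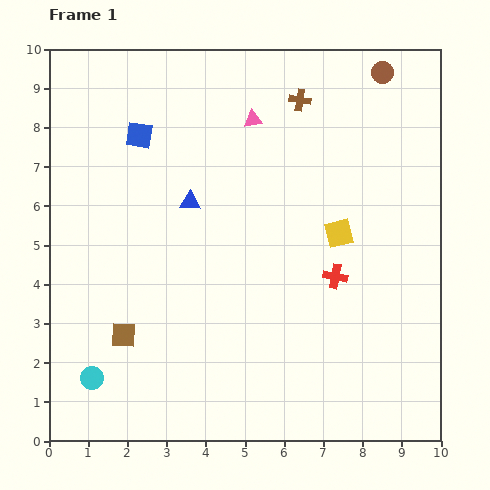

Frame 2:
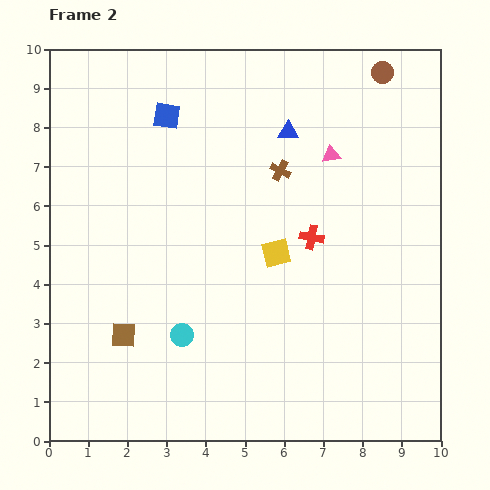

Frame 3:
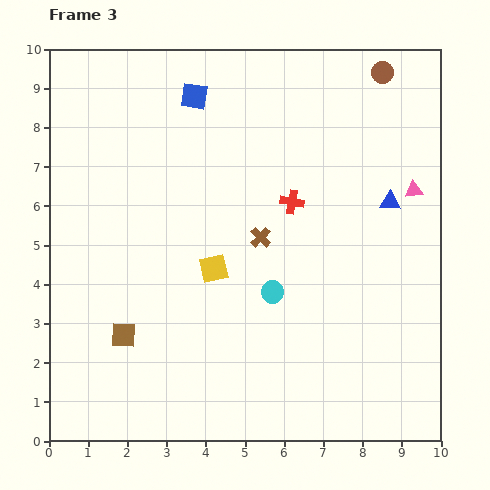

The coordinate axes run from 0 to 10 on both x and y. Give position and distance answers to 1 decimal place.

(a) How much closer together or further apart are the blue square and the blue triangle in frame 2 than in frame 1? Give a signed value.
+1.0

Distance in frame 1: 2.1. Distance in frame 2: 3.1.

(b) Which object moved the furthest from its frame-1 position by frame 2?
the blue triangle

(moved 3.1; next 2.5)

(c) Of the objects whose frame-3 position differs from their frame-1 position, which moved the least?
the blue square

(moved 1.7)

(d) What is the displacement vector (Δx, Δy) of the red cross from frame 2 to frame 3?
(-0.5, 0.9)

The red cross was at (6.7, 5.2) in frame 2 and (6.2, 6.1) in frame 3.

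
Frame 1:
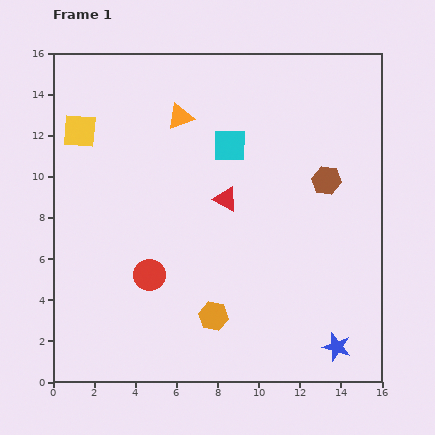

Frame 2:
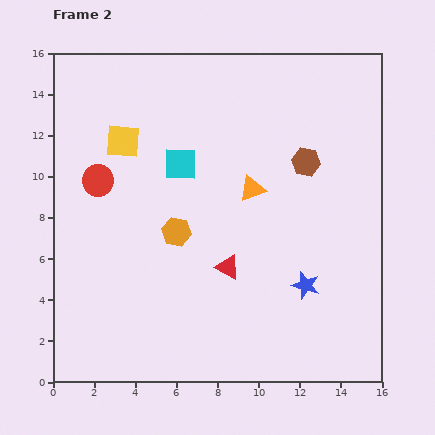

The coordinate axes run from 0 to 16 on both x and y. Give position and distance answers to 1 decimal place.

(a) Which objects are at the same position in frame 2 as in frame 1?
none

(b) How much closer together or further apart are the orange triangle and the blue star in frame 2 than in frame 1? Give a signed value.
-8.1

Distance in frame 1: 13.5. Distance in frame 2: 5.4.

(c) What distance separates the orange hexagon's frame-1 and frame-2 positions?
4.5

The orange hexagon moved from (7.8, 3.2) to (6.0, 7.3), a distance of √(1.8² + 4.1²) ≈ 4.5.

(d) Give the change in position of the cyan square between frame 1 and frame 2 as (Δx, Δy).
(-2.4, -0.9)

The cyan square was at (8.6, 11.5) in frame 1 and (6.2, 10.6) in frame 2.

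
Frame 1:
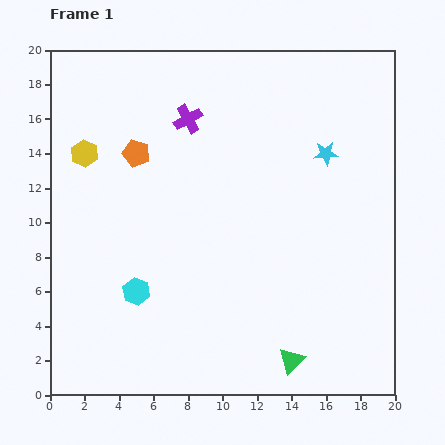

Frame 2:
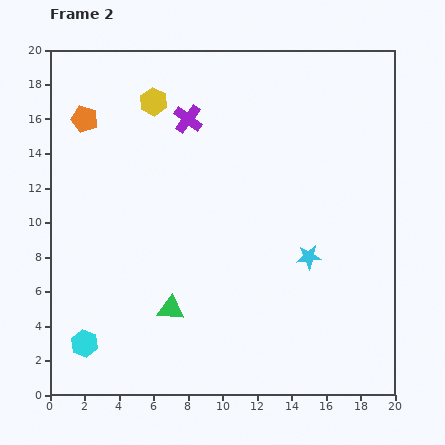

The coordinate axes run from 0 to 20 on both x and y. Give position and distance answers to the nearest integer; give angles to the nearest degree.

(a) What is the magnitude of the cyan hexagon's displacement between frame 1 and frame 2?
4

The cyan hexagon moved from (5, 6) to (2, 3), a distance of √(3² + 3²) ≈ 4.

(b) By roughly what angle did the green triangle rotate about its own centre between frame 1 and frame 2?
51° clockwise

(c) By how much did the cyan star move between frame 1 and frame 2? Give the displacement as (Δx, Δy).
(-1, -6)

The cyan star was at (16, 14) in frame 1 and (15, 8) in frame 2.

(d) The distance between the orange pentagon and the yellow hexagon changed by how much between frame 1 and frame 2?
+1

Distance in frame 1: 3. Distance in frame 2: 4.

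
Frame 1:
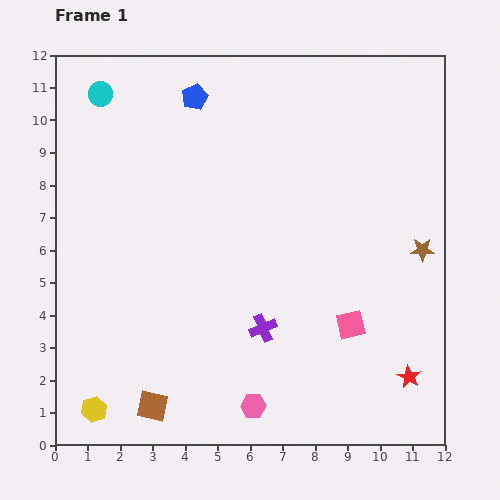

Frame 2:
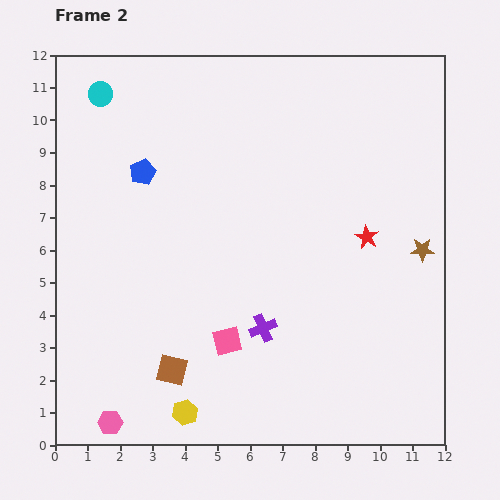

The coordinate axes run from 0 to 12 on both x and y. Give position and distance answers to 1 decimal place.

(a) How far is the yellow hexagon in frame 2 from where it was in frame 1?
2.8

The yellow hexagon moved from (1.2, 1.1) to (4.0, 1.0), a distance of √(2.8² + 0.1²) ≈ 2.8.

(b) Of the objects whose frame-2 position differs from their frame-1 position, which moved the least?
the brown square

(moved 1.3)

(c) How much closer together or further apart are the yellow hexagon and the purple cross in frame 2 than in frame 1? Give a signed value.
-2.3

Distance in frame 1: 5.8. Distance in frame 2: 3.5.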